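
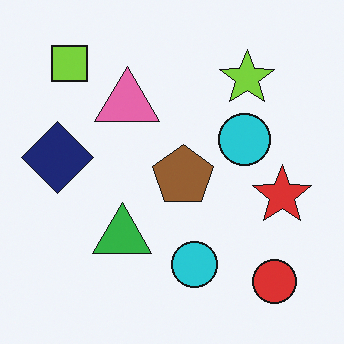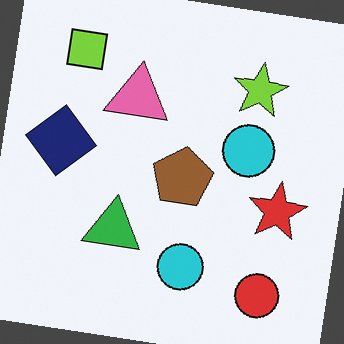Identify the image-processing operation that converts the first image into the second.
The image was rotated clockwise by a slight angle.

Every shape is tilted by the same angle and the image corners show triangular fill wedges — a whole-image rotation by a non-right angle.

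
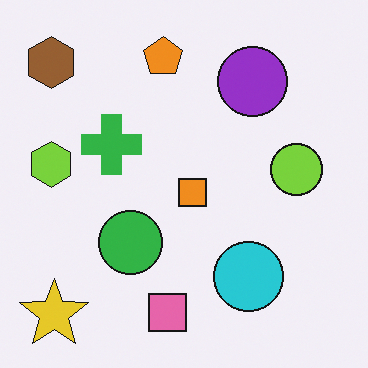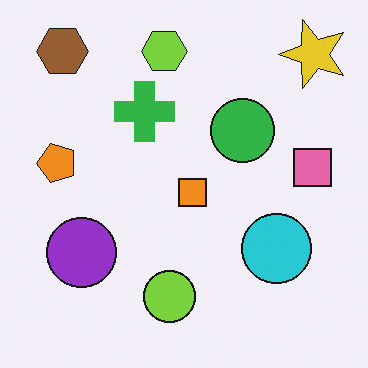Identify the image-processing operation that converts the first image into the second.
The transformation is: transposed (reflected across the top-left ↔ bottom-right diagonal).

Shapes have swapped their row and column positions — what was in the top-right is now in the bottom-left — a diagonal reflection.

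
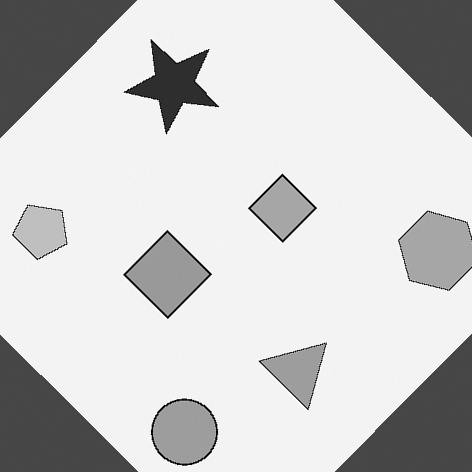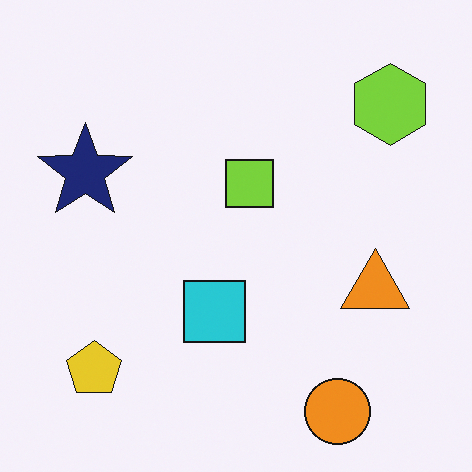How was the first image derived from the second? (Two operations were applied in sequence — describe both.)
The first image is the second converted to grayscale, then rotated clockwise by a large amount — several tens of degrees.

All color is removed — every shape is now a shade of grey. Every shape is tilted by the same angle and the image corners show triangular fill wedges — a whole-image rotation by a non-right angle.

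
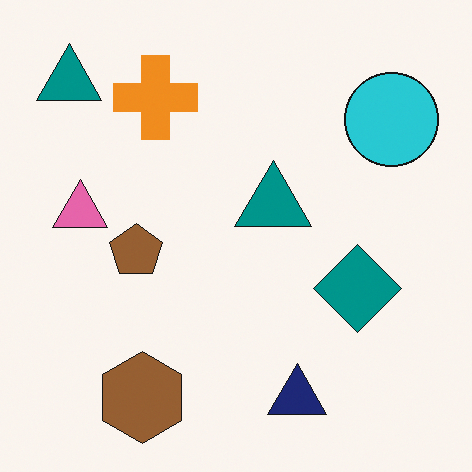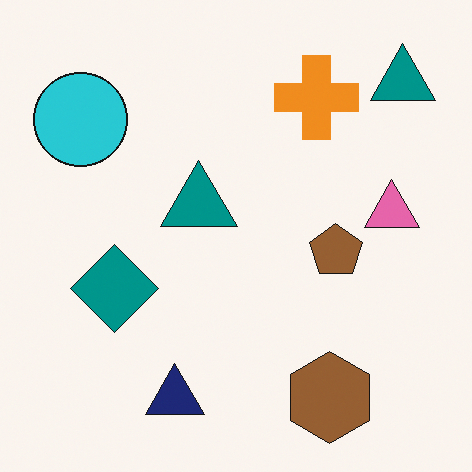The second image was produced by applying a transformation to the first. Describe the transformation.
The second image is the first flipped horizontally (left ↔ right).

The pink triangle is in the left of the first image and the right of the second — shapes on opposite sides of the vertical midline have swapped in a mirror flip.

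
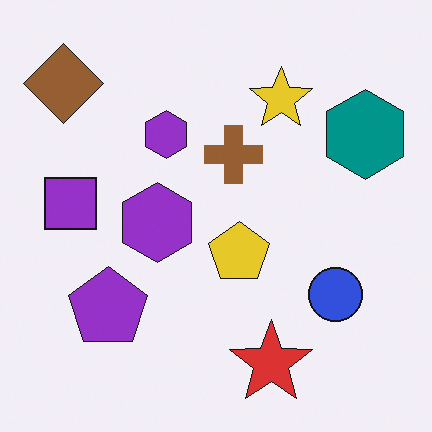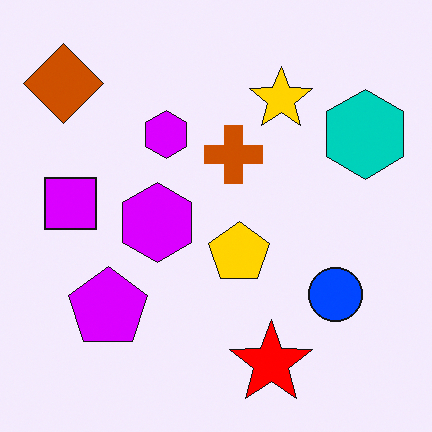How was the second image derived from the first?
The second image is the first made much more vivid (saturation change).

All colors are more vivid — a global saturation change.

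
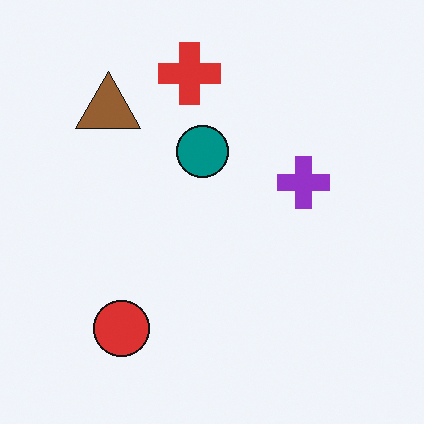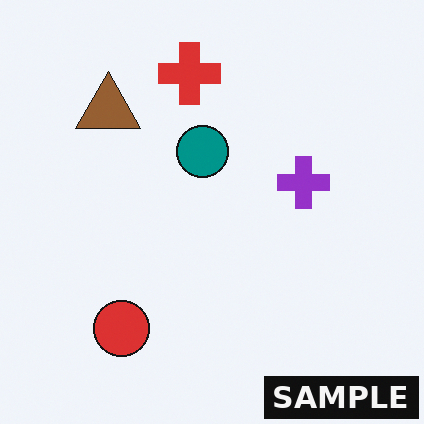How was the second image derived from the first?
It was watermarked with the text "SAMPLE" in the lower-right corner.

A dark label reading "SAMPLE" appears in the lower-right corner.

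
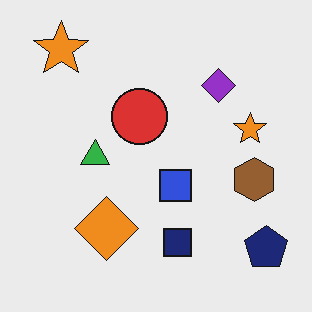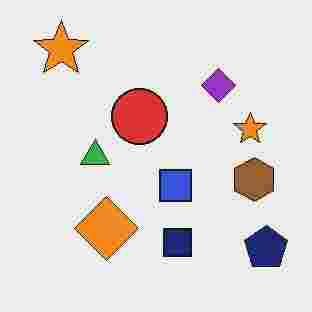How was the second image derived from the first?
The image was degraded with heavy JPEG compression.

Blocky 8×8 compression artifacts appear around shape edges and the flat background shows ringing — characteristic JPEG degradation.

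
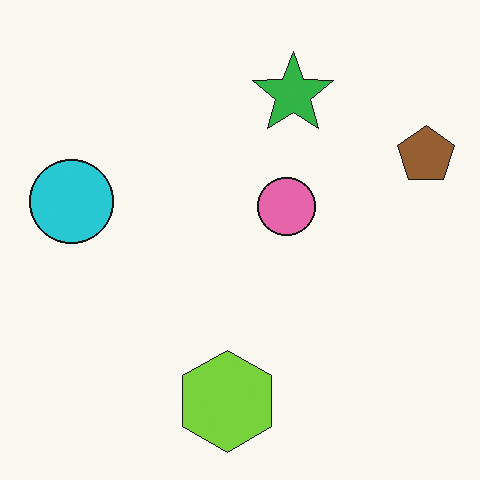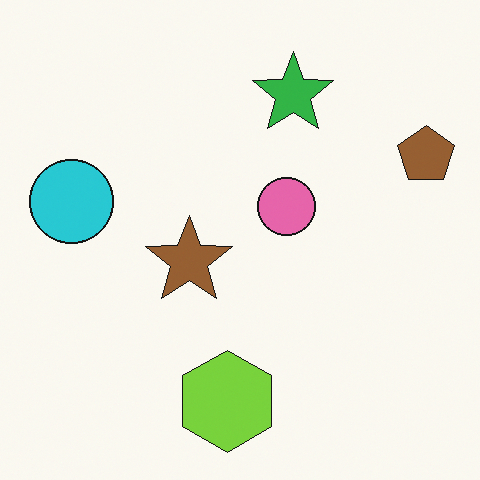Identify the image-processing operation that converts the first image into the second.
Overlaid with an additional brown star.

A brown star appears in the second image that is absent from the first.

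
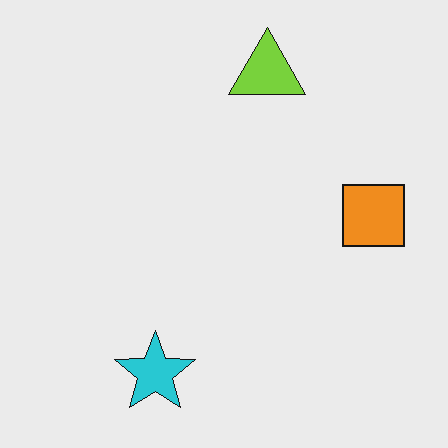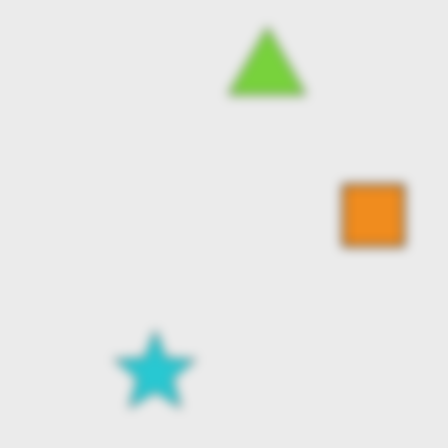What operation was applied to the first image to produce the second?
The second image is the first heavily blurred.

Shape edges and outlines are uniformly softened across the whole image.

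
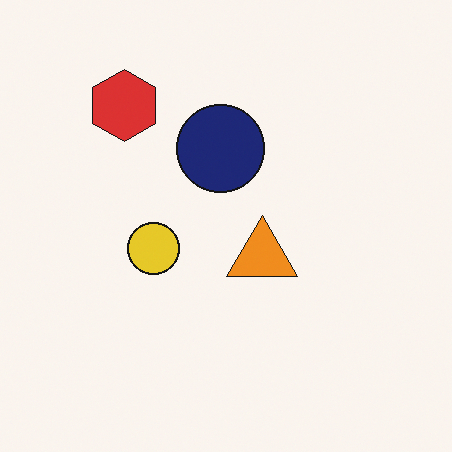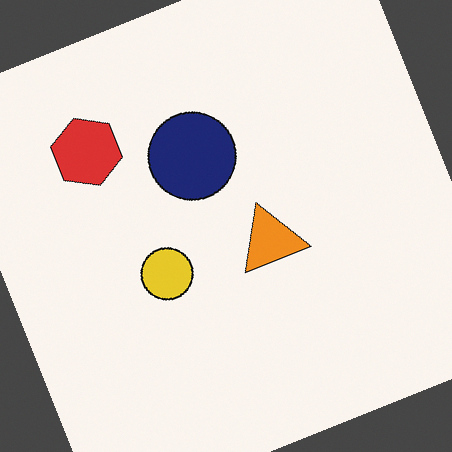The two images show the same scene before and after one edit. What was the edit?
This is the original image rotated counter-clockwise by a clearly visible amount.

Every shape is tilted by the same angle and the image corners show triangular fill wedges — a whole-image rotation by a non-right angle.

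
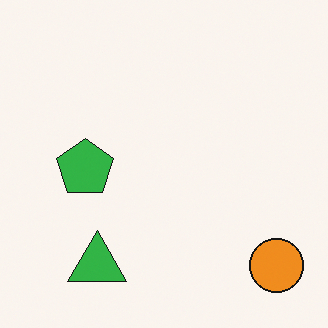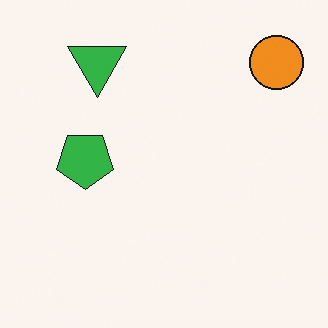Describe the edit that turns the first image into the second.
It was flipped vertically (top ↔ bottom).

The orange circle is in the bottom-right of the first image and the top-right of the second — shapes on opposite sides of the horizontal midline have swapped in a mirror flip.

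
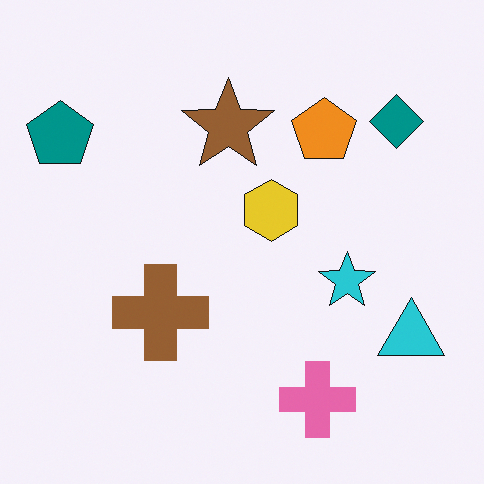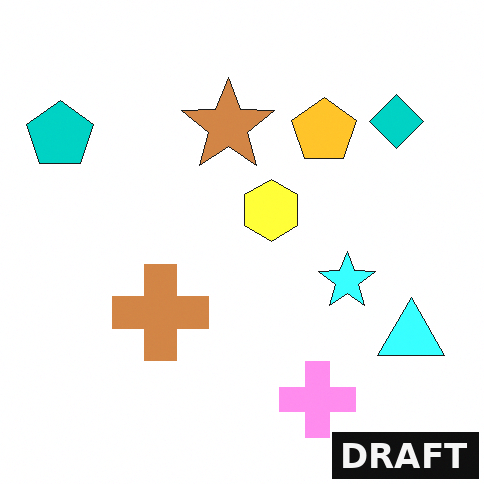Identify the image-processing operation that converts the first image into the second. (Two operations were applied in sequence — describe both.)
The second image is the first substantially brightened, then watermarked with the text "DRAFT" in the lower-right corner.

Every pixel — background and shapes alike — is uniformly brightened. A dark label reading "DRAFT" appears in the lower-right corner.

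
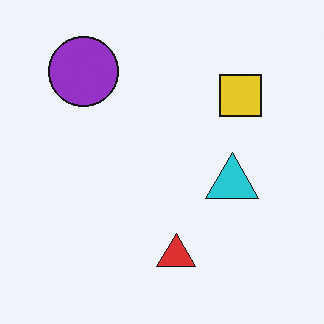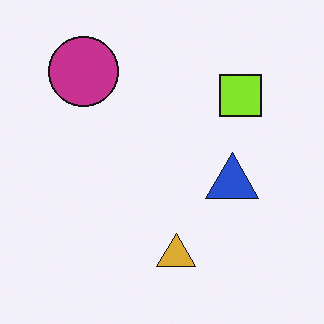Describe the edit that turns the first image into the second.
It was hue-shifted slightly.

Every shape's color has rotated by the same amount around the hue wheel — a uniform hue shift.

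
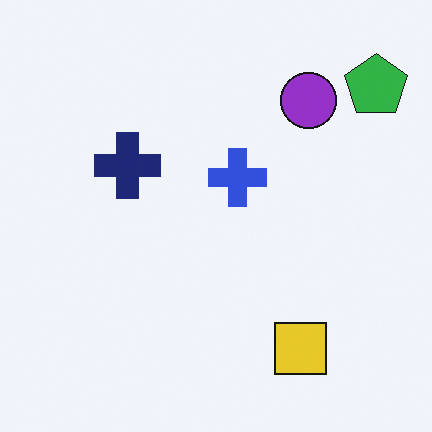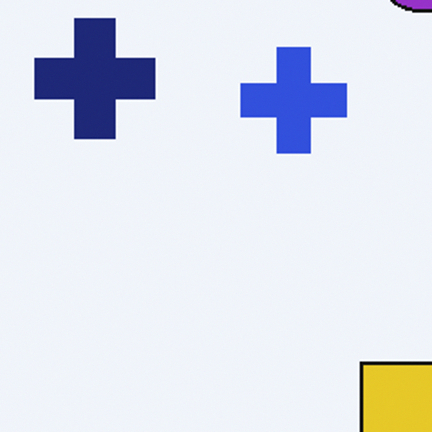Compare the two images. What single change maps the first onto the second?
The image was cropped tightly and scaled back up.

The visible shapes are larger and the field of view is narrower; shapes near the original edges may be partly or wholly outside the frame — a crop-and-rescale.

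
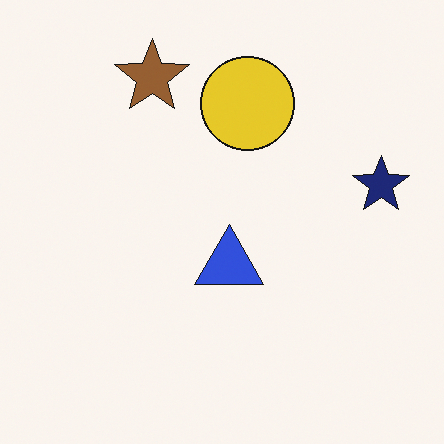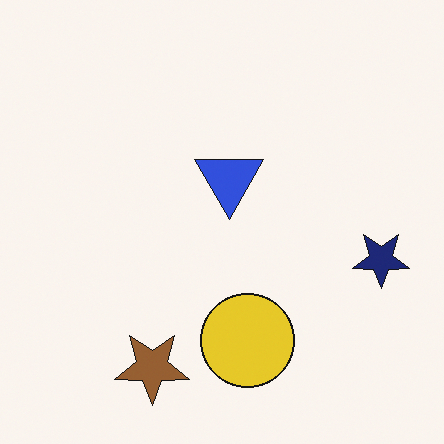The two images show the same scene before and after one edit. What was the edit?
This is the original image flipped vertically (top ↔ bottom).

The brown star is in the top of the first image and the bottom of the second — shapes on opposite sides of the horizontal midline have swapped in a mirror flip.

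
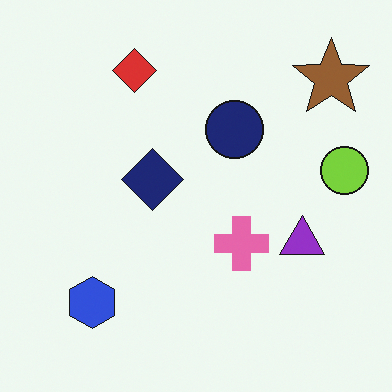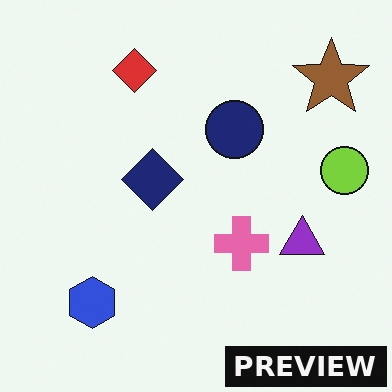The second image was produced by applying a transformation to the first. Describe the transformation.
The second image is the first watermarked with the text "PREVIEW" in the lower-right corner.

A dark label reading "PREVIEW" appears in the lower-right corner.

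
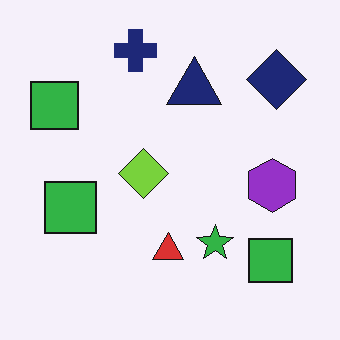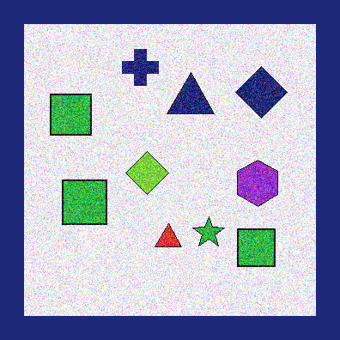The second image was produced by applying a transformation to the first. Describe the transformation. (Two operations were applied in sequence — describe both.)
The transformation is: degraded with a thick layer of grain, then framed with a navy border.

Random speckle covers the whole image, including the flat background. A solid navy frame runs around the edge of the second image, with the content slightly shrunk inside it.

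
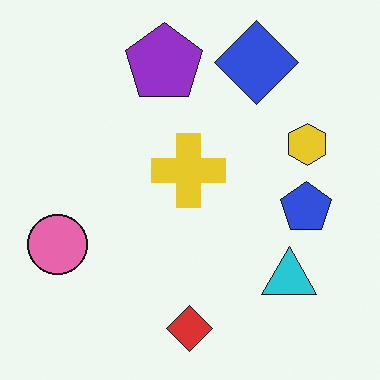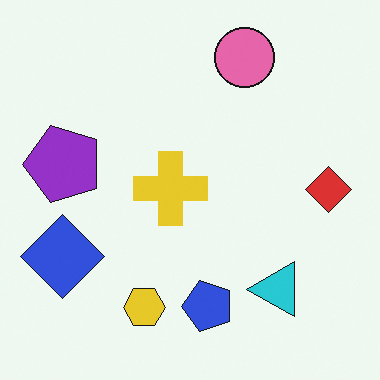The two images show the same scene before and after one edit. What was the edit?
Transposed (reflected across the top-left ↔ bottom-right diagonal).

Shapes have swapped their row and column positions — what was in the top-right is now in the bottom-left — a diagonal reflection.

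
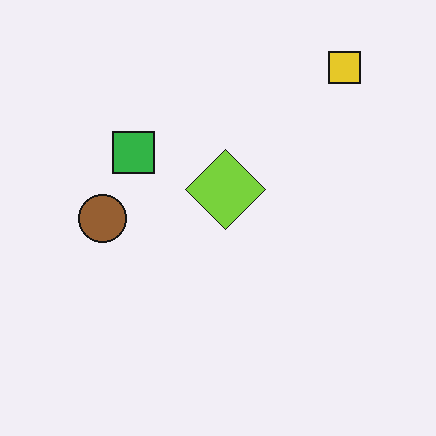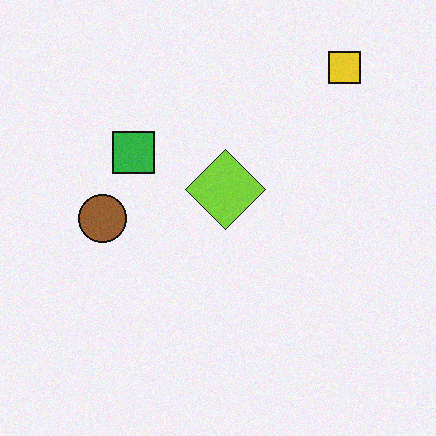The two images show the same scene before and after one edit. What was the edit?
Degraded with a light layer of grain.

Random speckle covers the whole image, including the flat background.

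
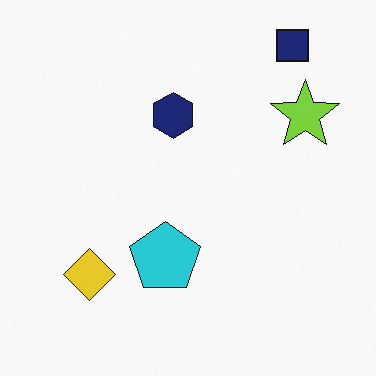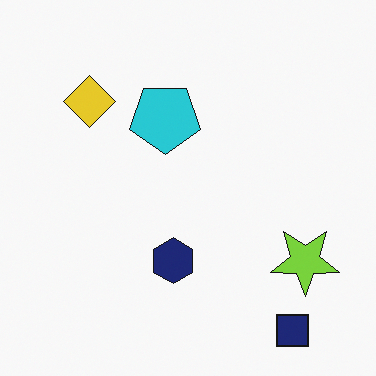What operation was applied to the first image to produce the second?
The second image is the first flipped vertically (top ↔ bottom).

The navy square is in the top-right of the first image and the bottom-right of the second — shapes on opposite sides of the horizontal midline have swapped in a mirror flip.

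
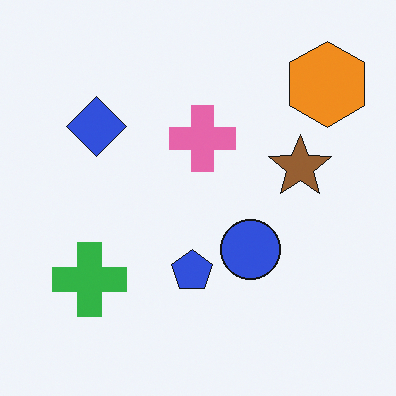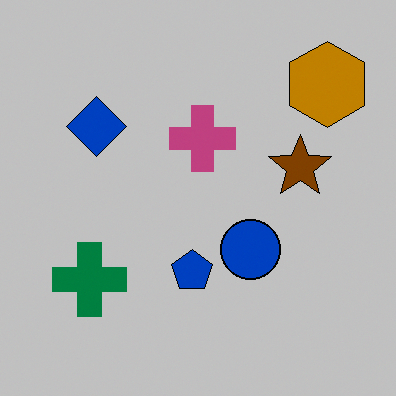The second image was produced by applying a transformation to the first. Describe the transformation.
Heavily posterized to just a handful of flat colors.

Each flat color has snapped to a coarser quantized level — most visibly, the near-white background has dropped to a flat grey.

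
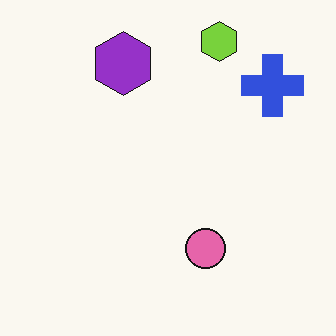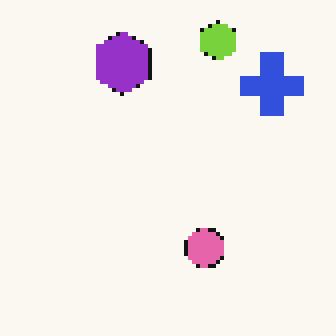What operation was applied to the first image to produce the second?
The second image is the first lightly pixelated (a mild mosaic effect).

Shapes are reduced to large square blocks; fine edges and outlines are lost — a downscale-then-upscale (mosaic) effect.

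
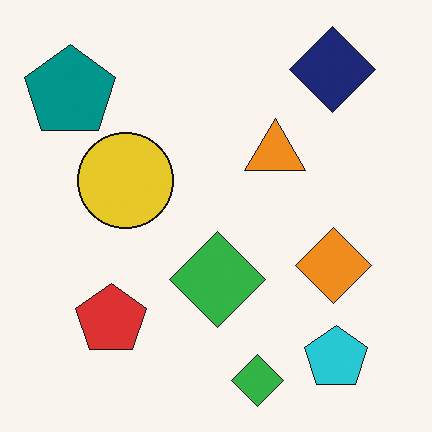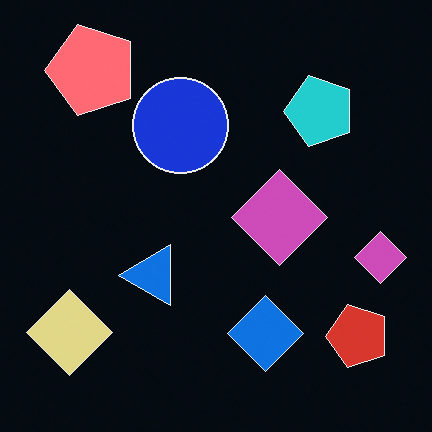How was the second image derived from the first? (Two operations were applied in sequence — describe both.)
This is the original image transposed (reflected across the top-left ↔ bottom-right diagonal), then color-inverted (negative).

Shapes have swapped their row and column positions — what was in the top-right is now in the bottom-left — a diagonal reflection. The light background has become dark and every shape's color is its complement — a photographic negative.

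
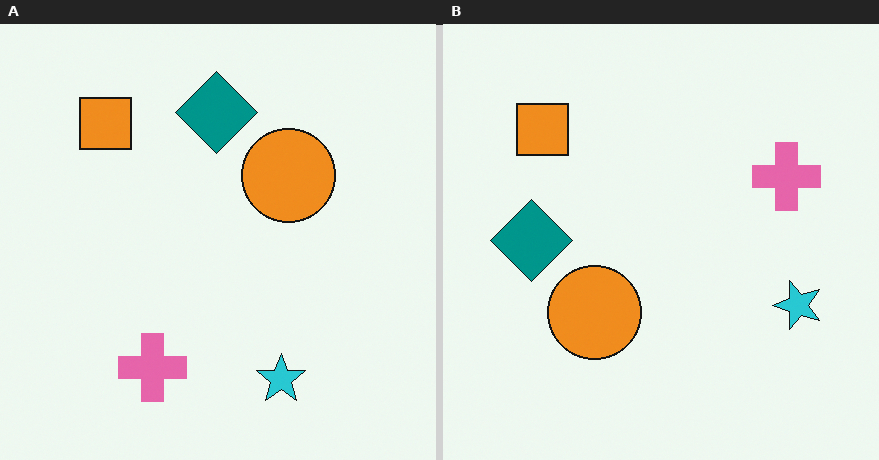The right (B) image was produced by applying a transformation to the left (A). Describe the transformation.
This is the original image transposed (reflected across the top-left ↔ bottom-right diagonal).

Shapes have swapped their row and column positions — what was in the top-right is now in the bottom-left — a diagonal reflection.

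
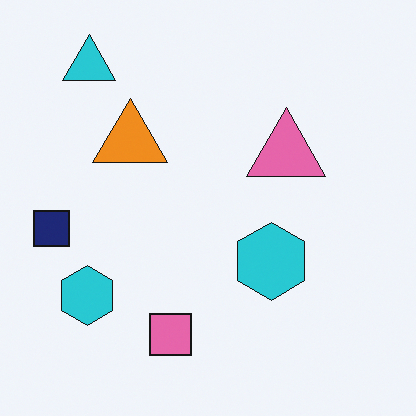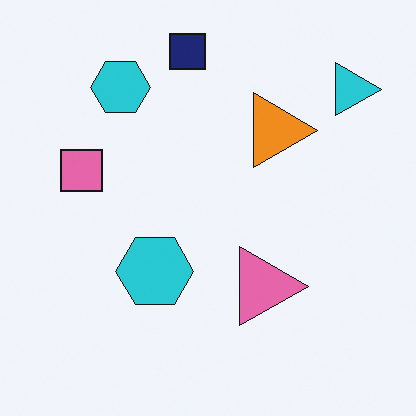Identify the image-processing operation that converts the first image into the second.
The image was rotated 90° clockwise.

The cyan triangle sits in the top-left of the first image and the top-right of the second — consistent with a whole-image 90° clockwise rotation.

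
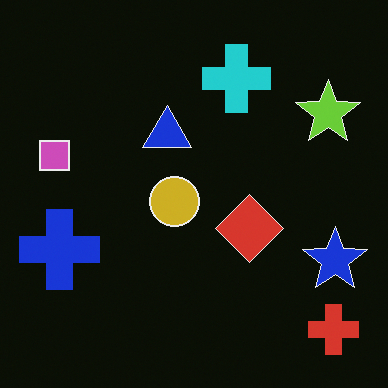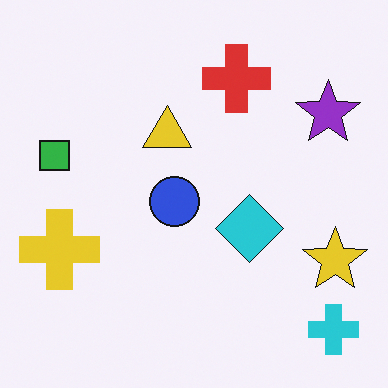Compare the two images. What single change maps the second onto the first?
It was color-inverted (negative).

The light background has become dark and every shape's color is its complement — a photographic negative.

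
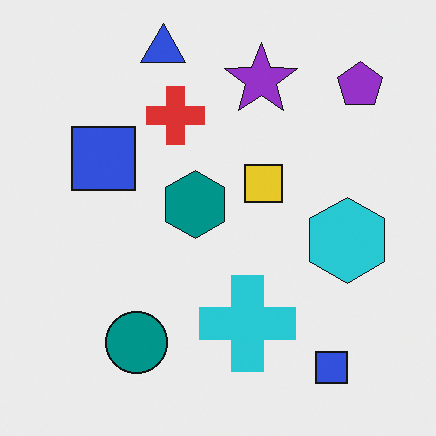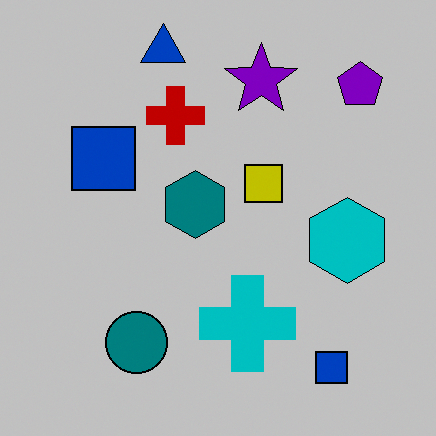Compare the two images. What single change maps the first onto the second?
The transformation is: heavily posterized to just a handful of flat colors.

Each flat color has snapped to a coarser quantized level — most visibly, the near-white background has dropped to a flat grey.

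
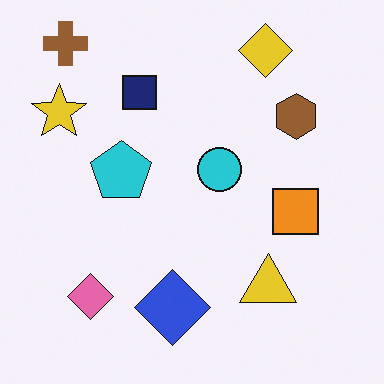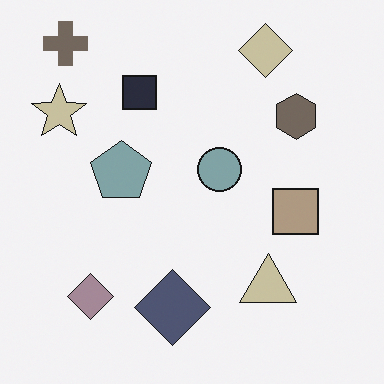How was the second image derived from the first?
It was heavily desaturated.

All colors are more muted and greyish — a global saturation change.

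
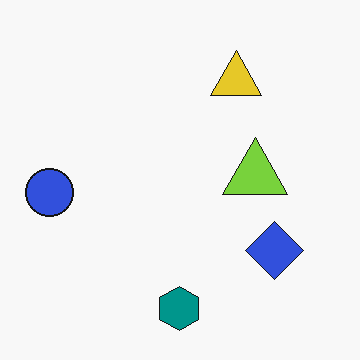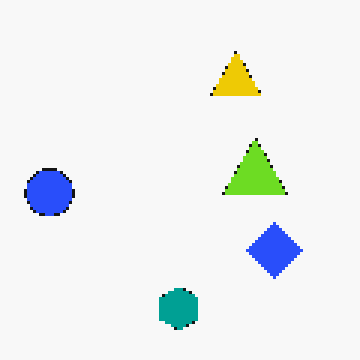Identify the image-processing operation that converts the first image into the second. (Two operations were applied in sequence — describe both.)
The image was slightly oversaturated, then mildly pixelated.

All colors are more vivid — a global saturation change. Shapes are reduced to large square blocks; fine edges and outlines are lost — a downscale-then-upscale (mosaic) effect.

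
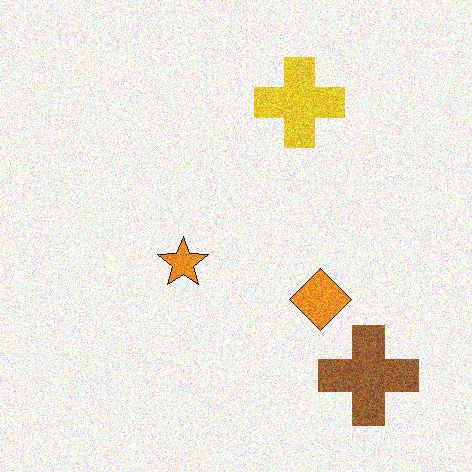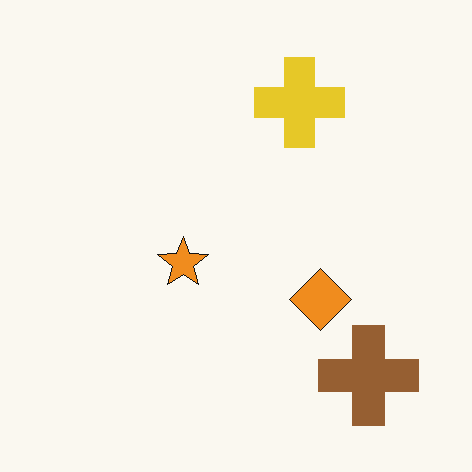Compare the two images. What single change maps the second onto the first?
The first image is the second degraded with strong gaussian noise.

Random speckle covers the whole image, including the flat background.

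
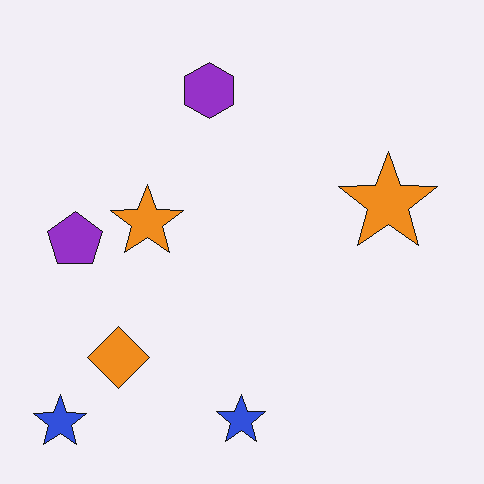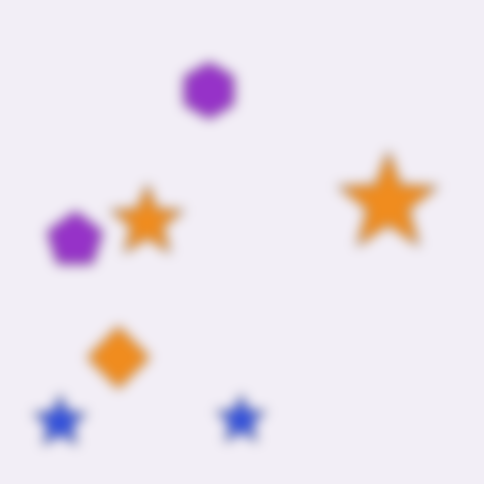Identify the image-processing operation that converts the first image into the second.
Heavily blurred.

Shape edges and outlines are uniformly softened across the whole image.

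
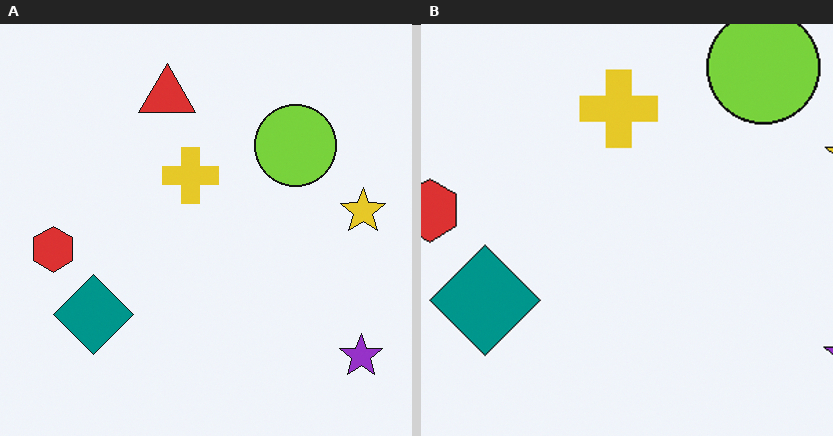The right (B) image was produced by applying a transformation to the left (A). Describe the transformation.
Cropped to a modestly smaller region and rescaled.

The visible shapes are larger and the field of view is narrower; shapes near the original edges may be partly or wholly outside the frame — a crop-and-rescale.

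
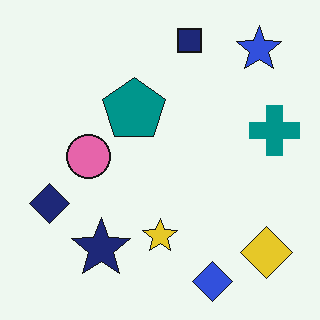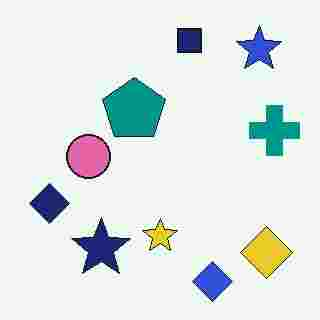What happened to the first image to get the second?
This is the original image heavily JPEG-compressed with obvious blocking artifacts.

Blocky 8×8 compression artifacts appear around shape edges and the flat background shows ringing — characteristic JPEG degradation.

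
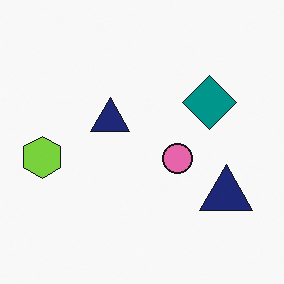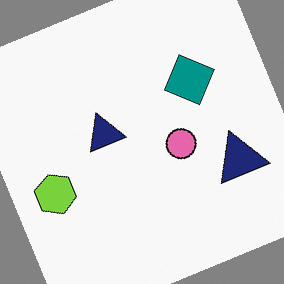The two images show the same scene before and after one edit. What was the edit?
The transformation is: rotated counter-clockwise by a moderate amount.

Every shape is tilted by the same angle and the image corners show triangular fill wedges — a whole-image rotation by a non-right angle.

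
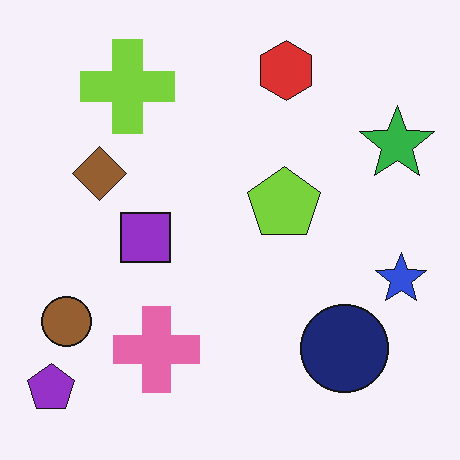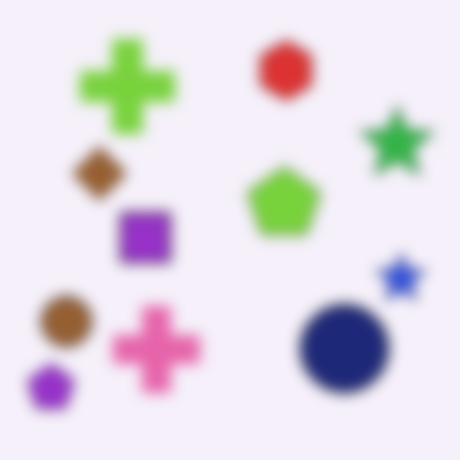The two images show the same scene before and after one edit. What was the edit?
It was strongly gaussian-blurred.

Shape edges and outlines are uniformly softened across the whole image.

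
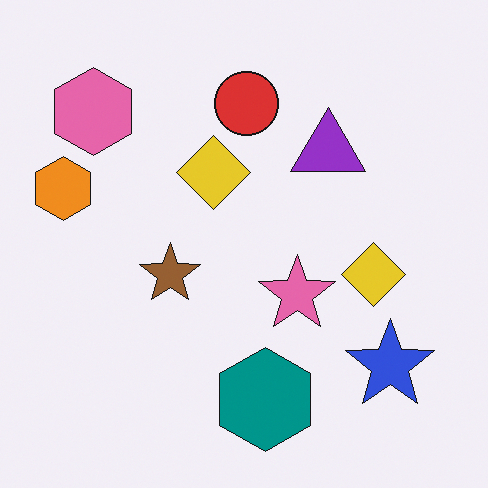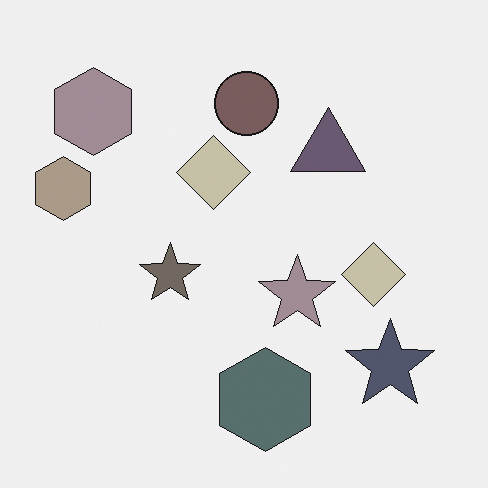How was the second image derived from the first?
The image was made much more muted (saturation change).

All colors are more muted and greyish — a global saturation change.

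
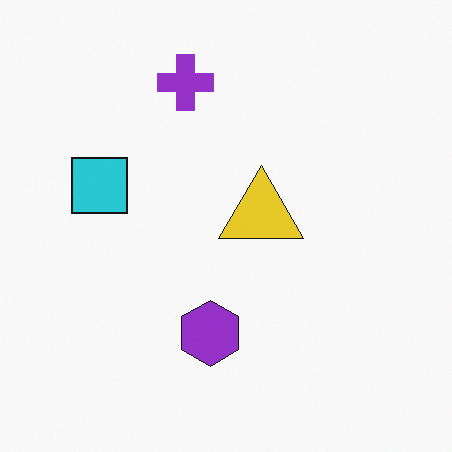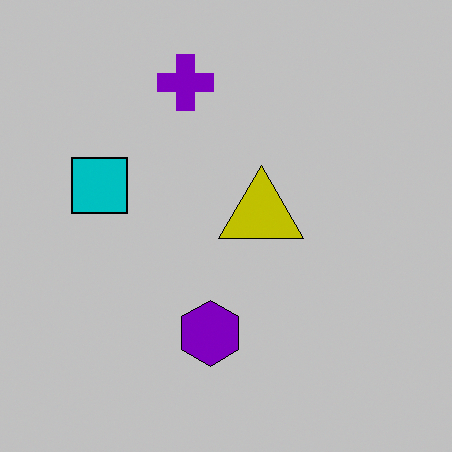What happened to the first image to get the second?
The image was heavily posterized to just a handful of flat colors.

Each flat color has snapped to a coarser quantized level — most visibly, the near-white background has dropped to a flat grey.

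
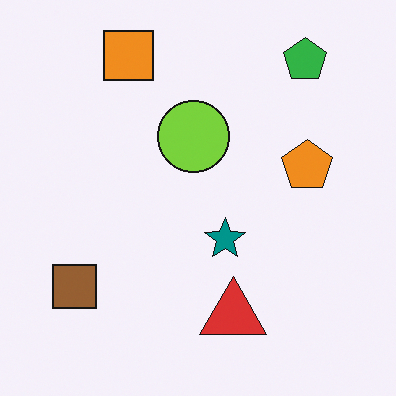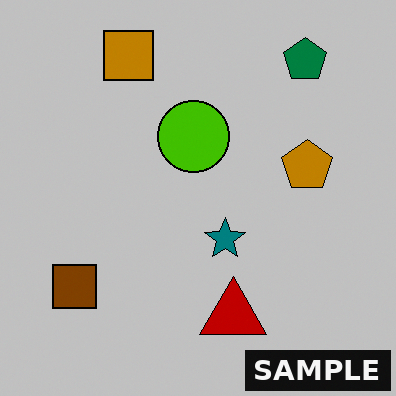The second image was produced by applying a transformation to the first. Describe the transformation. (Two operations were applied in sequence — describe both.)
The image was aggressively posterized, then watermarked with the text "SAMPLE" in the lower-right corner.

Each flat color has snapped to a coarser quantized level — most visibly, the near-white background has dropped to a flat grey. A dark label reading "SAMPLE" appears in the lower-right corner.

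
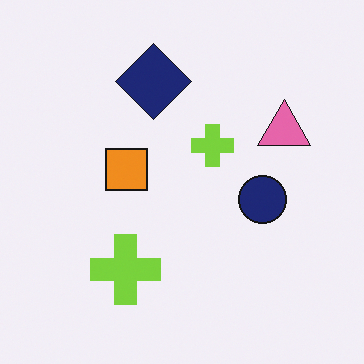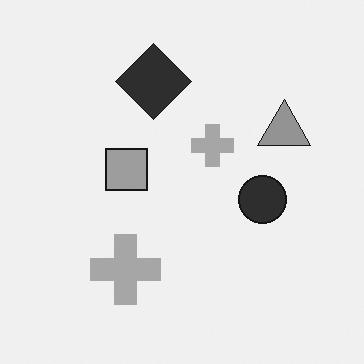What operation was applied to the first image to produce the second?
Converted to grayscale.

All color is removed — every shape is now a shade of grey.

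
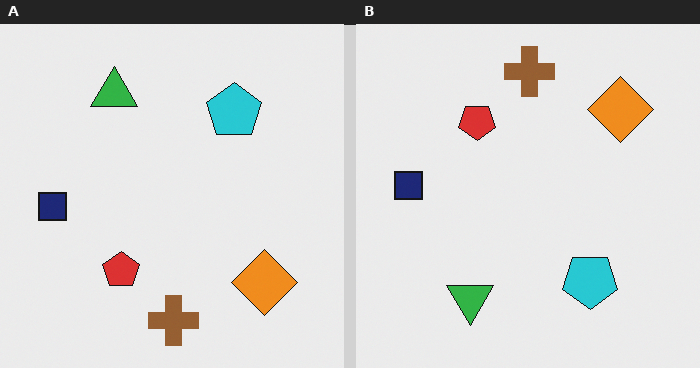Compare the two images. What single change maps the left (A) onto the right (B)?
Flipped vertically (top ↔ bottom).

The brown cross is in the bottom of the left (A) image and the top of the right (B) — shapes on opposite sides of the horizontal midline have swapped in a mirror flip.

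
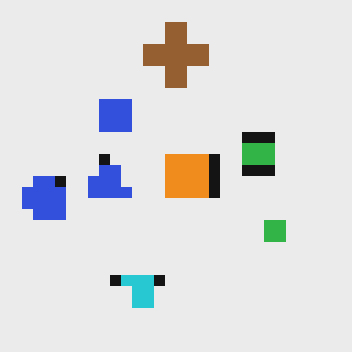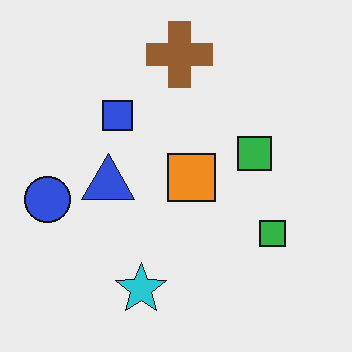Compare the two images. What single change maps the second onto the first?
This is the original image coarsely pixelated.

Shapes are reduced to large square blocks; fine edges and outlines are lost — a downscale-then-upscale (mosaic) effect.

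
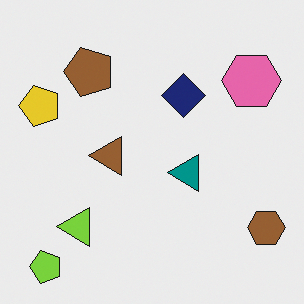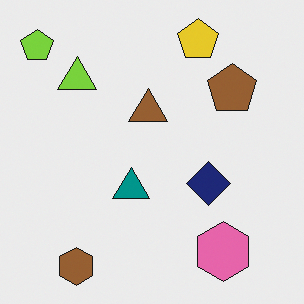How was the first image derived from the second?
The first image is the second rotated 90° counter-clockwise.

The lime pentagon sits in the top-left of the second image and the bottom-left of the first — consistent with a whole-image 90° counter-clockwise rotation.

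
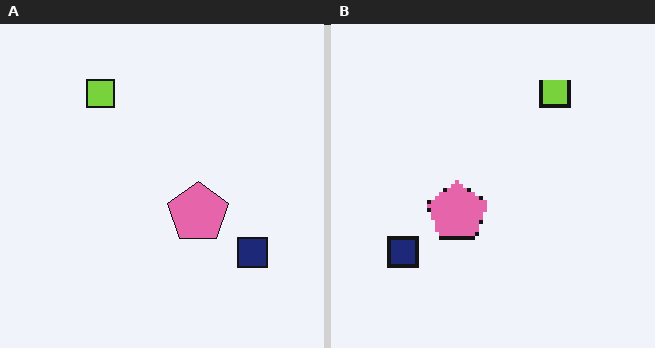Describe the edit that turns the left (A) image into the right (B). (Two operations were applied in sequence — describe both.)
The transformation is: mildly pixelated, then flipped horizontally (left ↔ right).

Shapes are reduced to large square blocks; fine edges and outlines are lost — a downscale-then-upscale (mosaic) effect. The navy square is in the bottom-right of the left (A) image and the bottom-left of the right (B) — shapes on opposite sides of the vertical midline have swapped in a mirror flip.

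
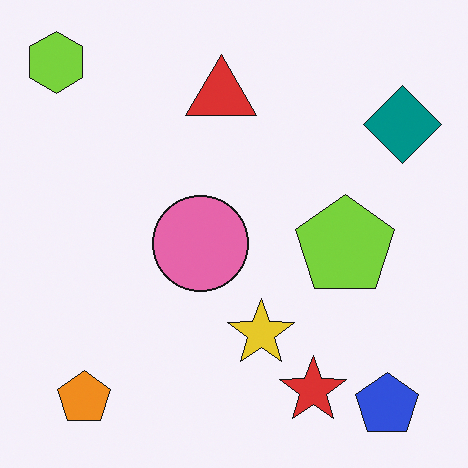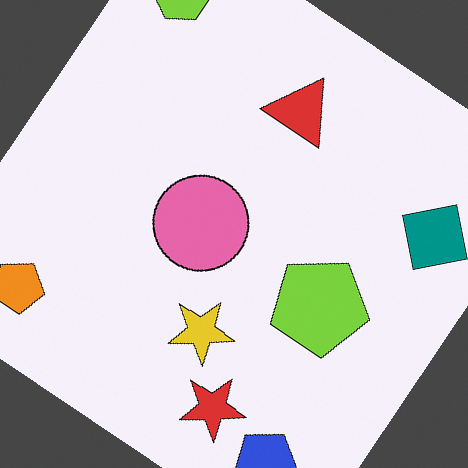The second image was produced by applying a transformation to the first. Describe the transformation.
Rotated clockwise by a large amount — several tens of degrees.

Every shape is tilted by the same angle and the image corners show triangular fill wedges — a whole-image rotation by a non-right angle.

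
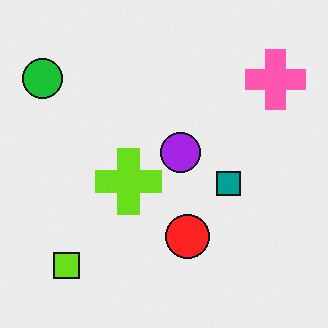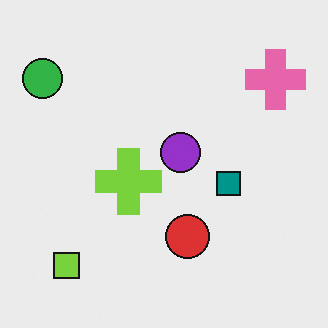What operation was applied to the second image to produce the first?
Slightly oversaturated.

All colors are more vivid — a global saturation change.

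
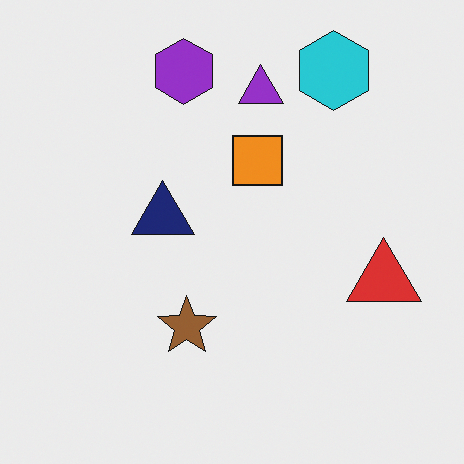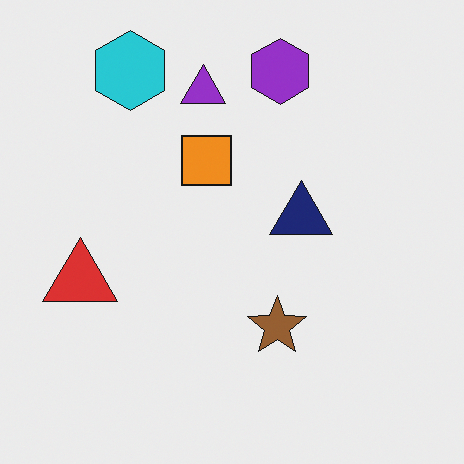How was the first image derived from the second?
It was flipped horizontally (left ↔ right).

The red triangle is in the left of the second image and the right of the first — shapes on opposite sides of the vertical midline have swapped in a mirror flip.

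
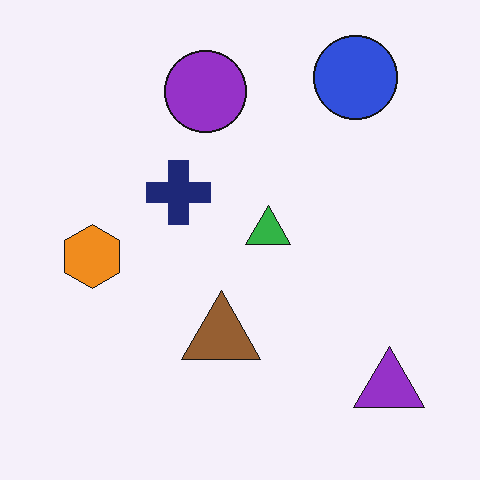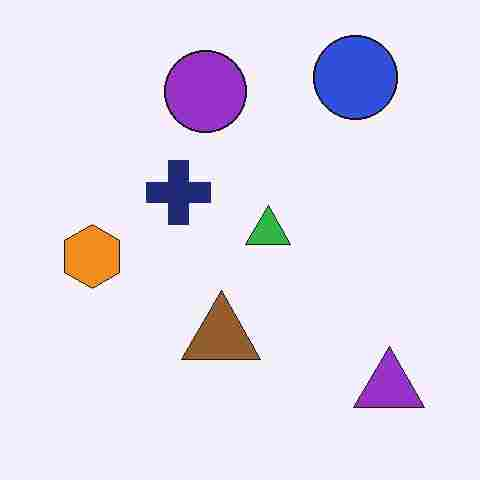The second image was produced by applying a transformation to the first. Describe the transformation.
Heavily JPEG-compressed with obvious blocking artifacts.

Blocky 8×8 compression artifacts appear around shape edges and the flat background shows ringing — characteristic JPEG degradation.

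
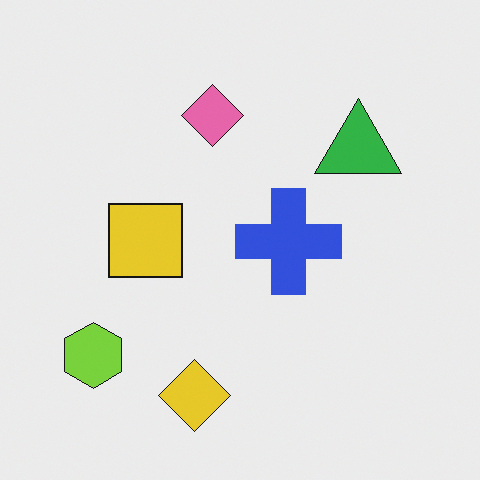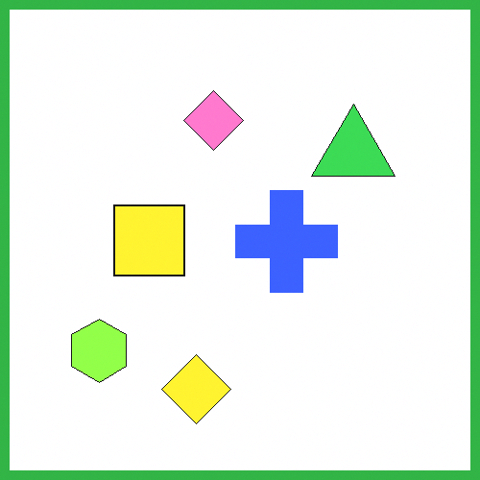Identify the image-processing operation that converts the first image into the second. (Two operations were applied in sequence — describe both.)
It was brightened a little, then framed with a green border.

Every pixel — background and shapes alike — is uniformly brightened. A solid green frame runs around the edge of the second image, with the content slightly shrunk inside it.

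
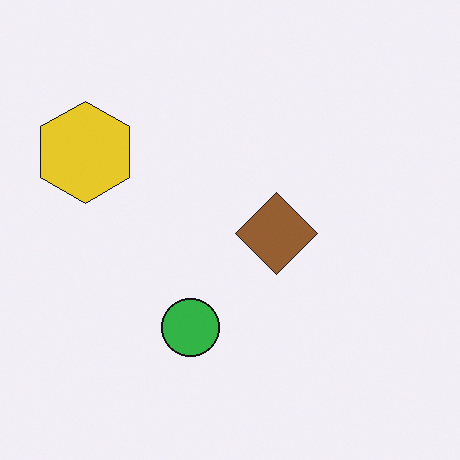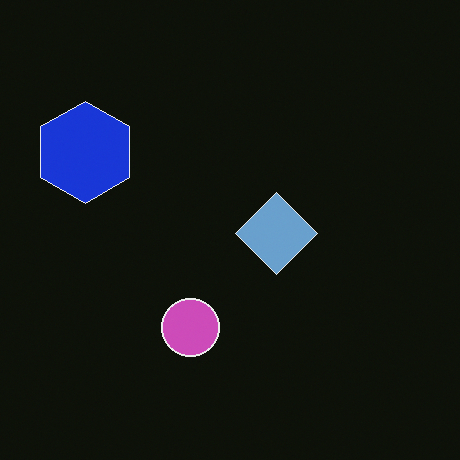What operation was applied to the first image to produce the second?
The image was color-inverted (negative).

The light background has become dark and every shape's color is its complement — a photographic negative.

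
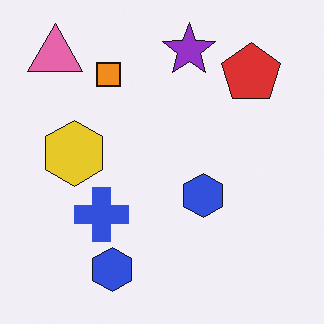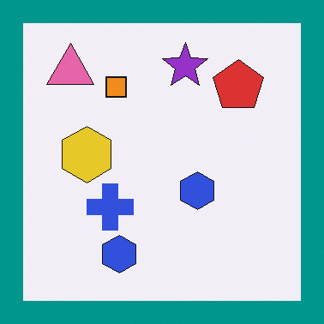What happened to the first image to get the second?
The second image is the first framed with a teal border.

A solid teal frame runs around the edge of the second image, with the content slightly shrunk inside it.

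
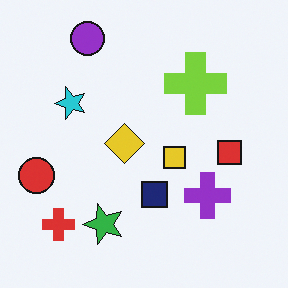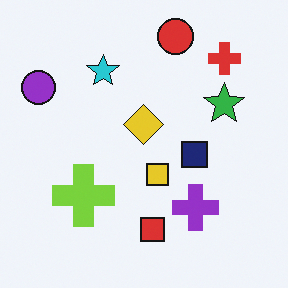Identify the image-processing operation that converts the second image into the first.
This is the original image transposed (reflected across the top-left ↔ bottom-right diagonal).

Shapes have swapped their row and column positions — what was in the top-right is now in the bottom-left — a diagonal reflection.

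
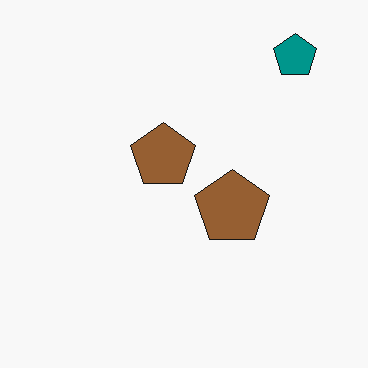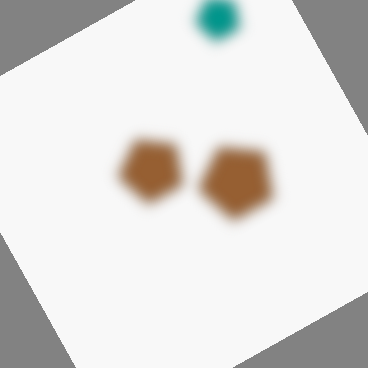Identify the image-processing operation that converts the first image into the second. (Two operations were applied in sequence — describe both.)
It was heavily blurred, then rotated counter-clockwise by a clearly visible amount.

Shape edges and outlines are uniformly softened across the whole image. Every shape is tilted by the same angle and the image corners show triangular fill wedges — a whole-image rotation by a non-right angle.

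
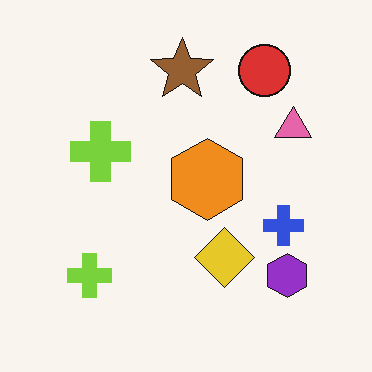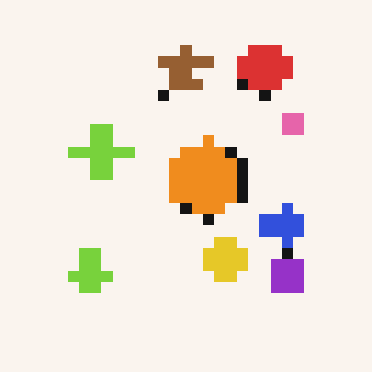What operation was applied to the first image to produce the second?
This is the original image heavily pixelated into large blocks.

Shapes are reduced to large square blocks; fine edges and outlines are lost — a downscale-then-upscale (mosaic) effect.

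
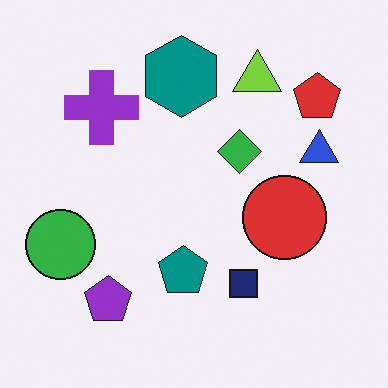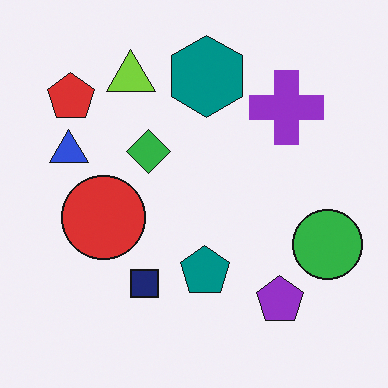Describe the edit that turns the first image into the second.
The image was flipped horizontally (left ↔ right).

The green circle is in the left of the first image and the right of the second — shapes on opposite sides of the vertical midline have swapped in a mirror flip.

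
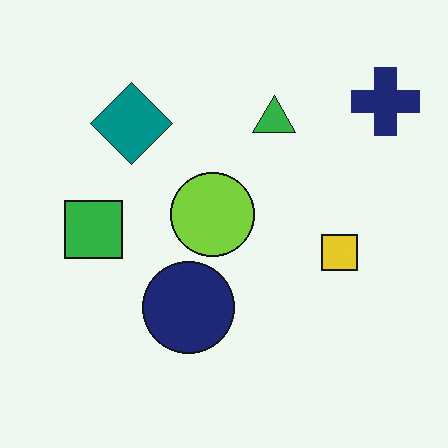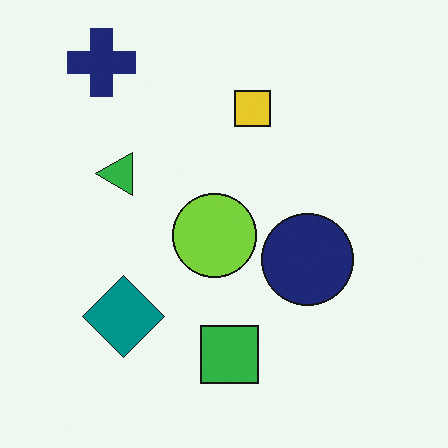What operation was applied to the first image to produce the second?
This is the original image rotated 90° counter-clockwise.

The navy cross sits in the top-right of the first image and the top-left of the second — consistent with a whole-image 90° counter-clockwise rotation.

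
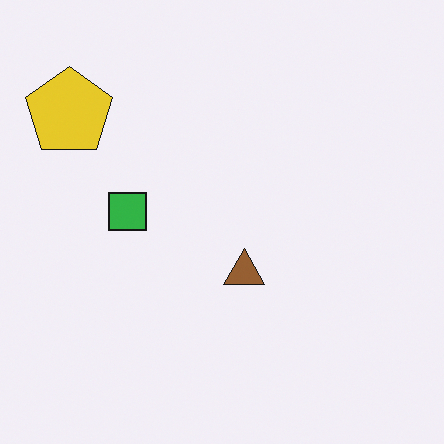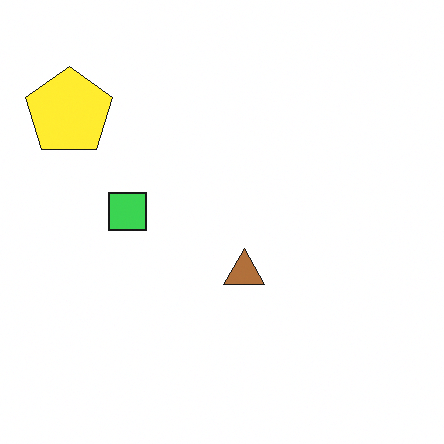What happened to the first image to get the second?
The transformation is: slightly brightened.

Every pixel — background and shapes alike — is uniformly brightened.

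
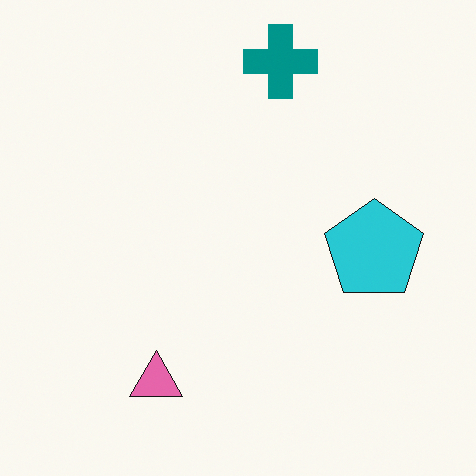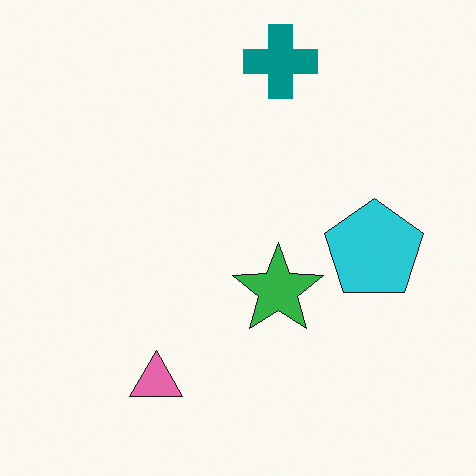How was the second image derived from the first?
This is the original image overlaid with an additional green star.

A green star appears in the second image that is absent from the first.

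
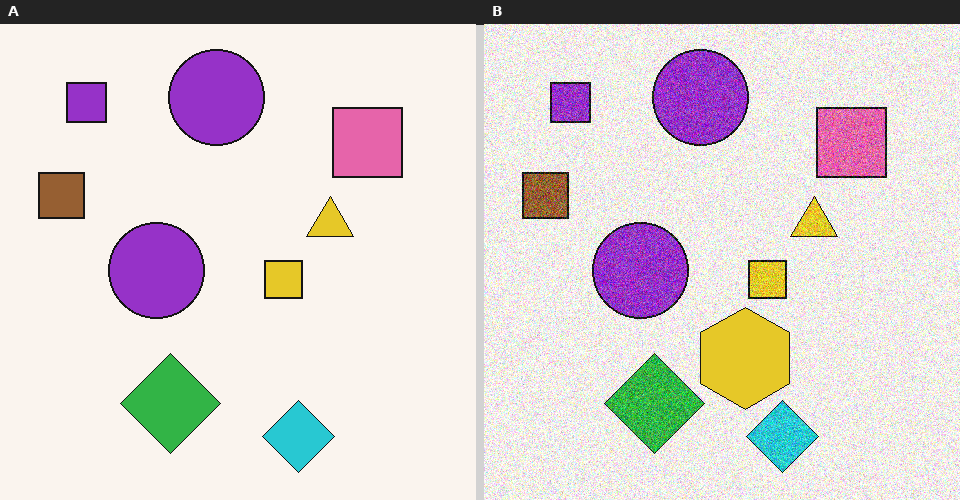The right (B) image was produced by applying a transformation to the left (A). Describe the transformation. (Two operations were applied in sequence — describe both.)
It was degraded with heavy additive noise, then overlaid with an additional yellow hexagon.

Random speckle covers the whole image, including the flat background. A yellow hexagon appears in the right (B) image that is absent from the left (A).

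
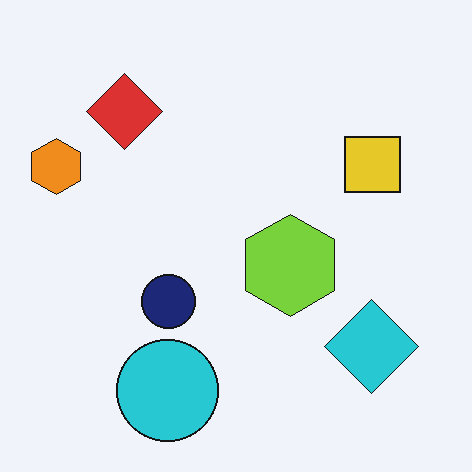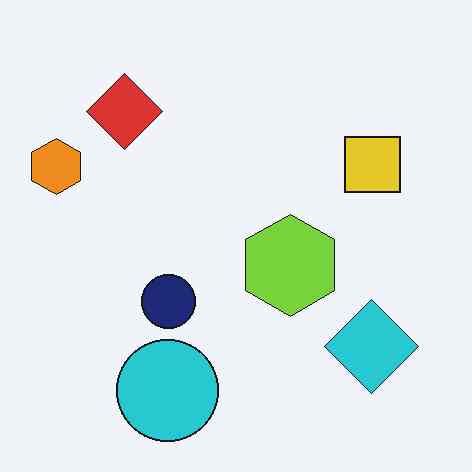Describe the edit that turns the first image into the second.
The transformation is: given moderate JPEG compression.

Blocky 8×8 compression artifacts appear around shape edges and the flat background shows ringing — characteristic JPEG degradation.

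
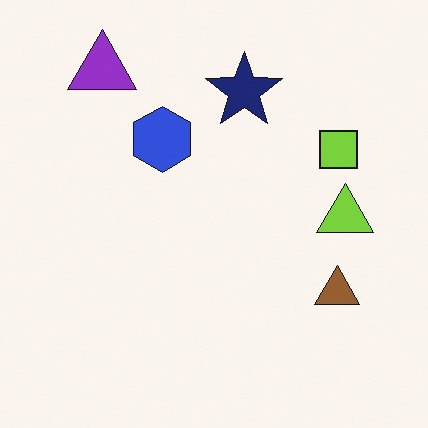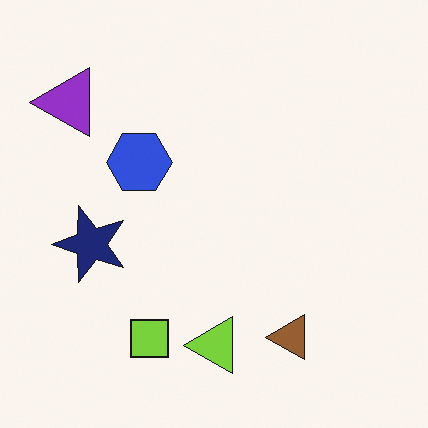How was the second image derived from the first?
The image was transposed (reflected across the top-left ↔ bottom-right diagonal).

Shapes have swapped their row and column positions — what was in the top-right is now in the bottom-left — a diagonal reflection.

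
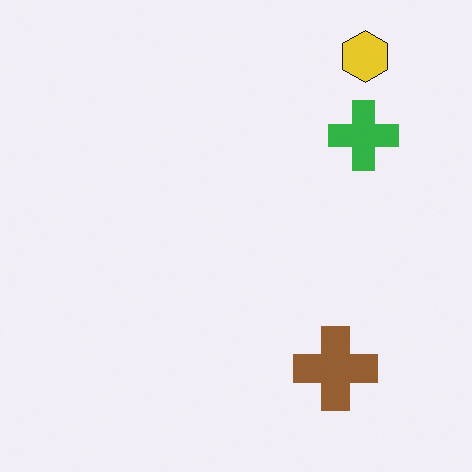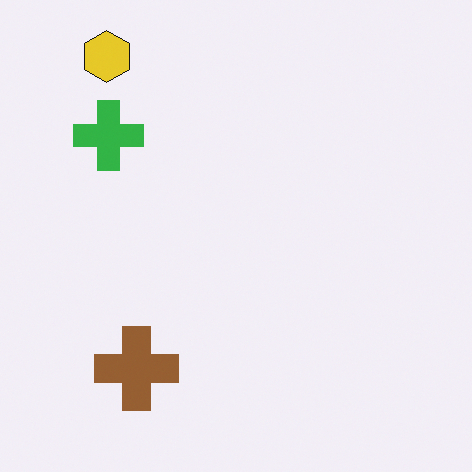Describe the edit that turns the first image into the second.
Flipped horizontally (left ↔ right).

The yellow hexagon is in the top-right of the first image and the top-left of the second — shapes on opposite sides of the vertical midline have swapped in a mirror flip.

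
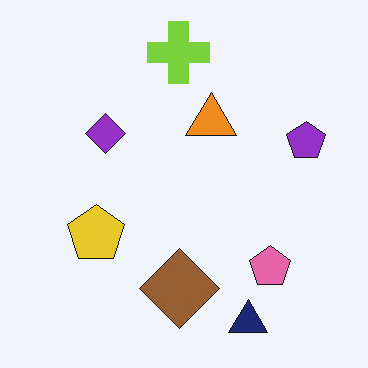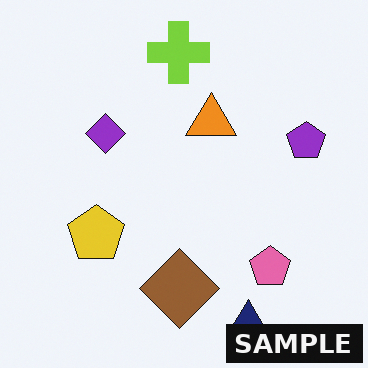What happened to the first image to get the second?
It was watermarked with the text "SAMPLE" in the lower-right corner.

A dark label reading "SAMPLE" appears in the lower-right corner.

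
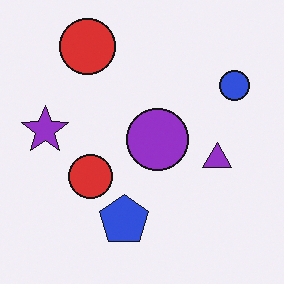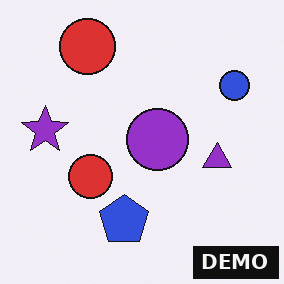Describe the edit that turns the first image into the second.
The second image is the first watermarked with the text "DEMO" in the lower-right corner.

A dark label reading "DEMO" appears in the lower-right corner.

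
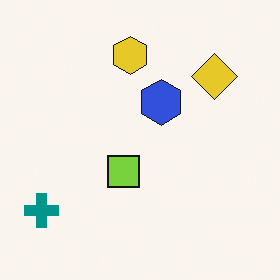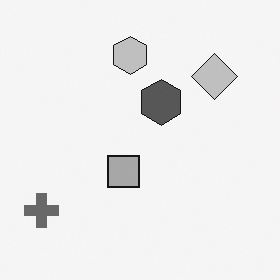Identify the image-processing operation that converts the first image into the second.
The image was converted to grayscale.

All color is removed — every shape is now a shade of grey.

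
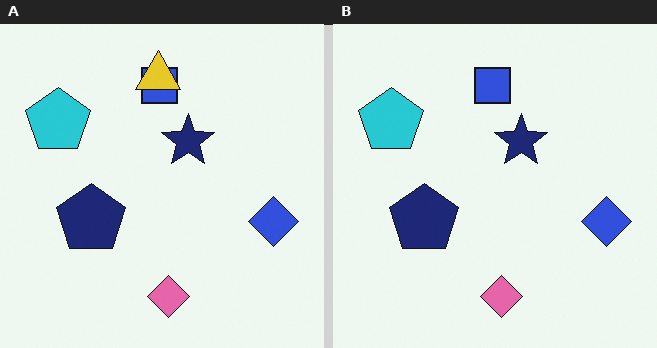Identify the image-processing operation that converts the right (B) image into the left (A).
The transformation is: overlaid with an additional yellow triangle.

A yellow triangle appears in the left (A) image that is absent from the right (B).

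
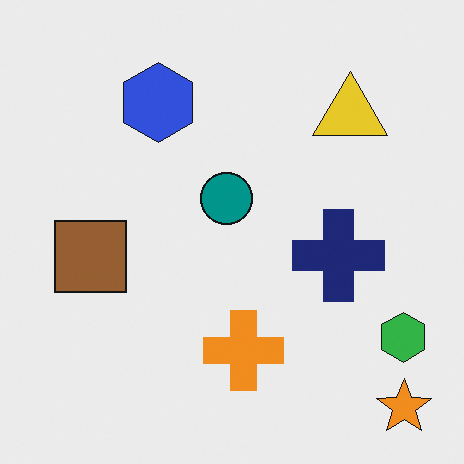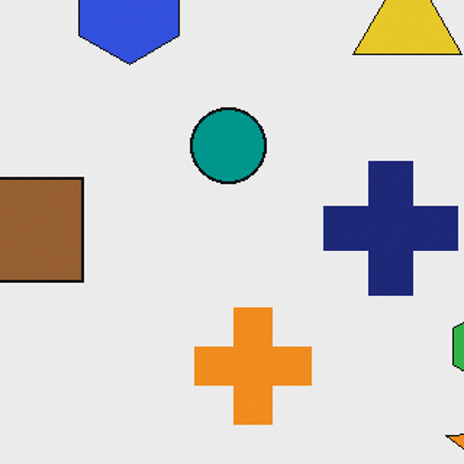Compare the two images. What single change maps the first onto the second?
The transformation is: cropped slightly and scaled back up.

The visible shapes are larger and the field of view is narrower; shapes near the original edges may be partly or wholly outside the frame — a crop-and-rescale.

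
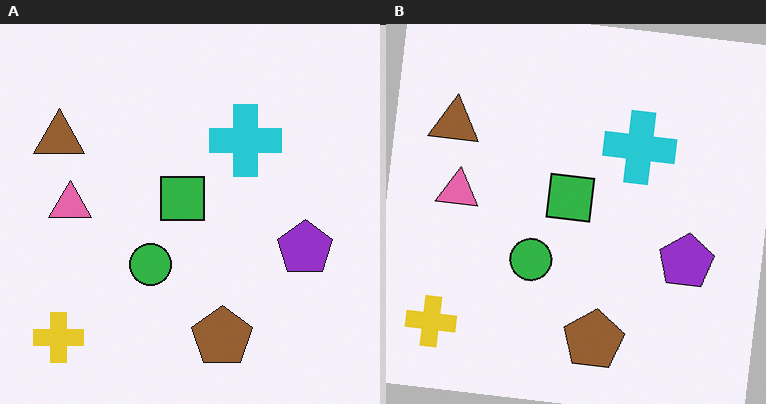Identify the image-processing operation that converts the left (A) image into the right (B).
Rotated clockwise by a small amount.

Every shape is tilted by the same angle and the image corners show triangular fill wedges — a whole-image rotation by a non-right angle.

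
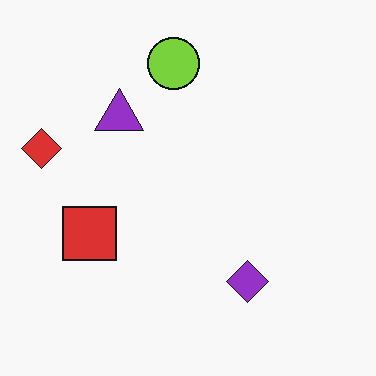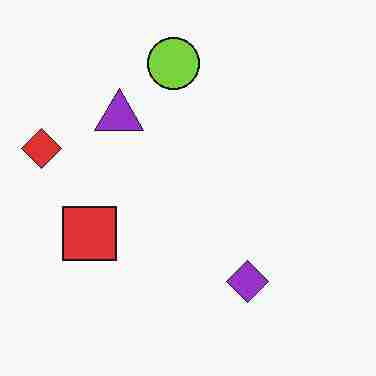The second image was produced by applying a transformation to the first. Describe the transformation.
It was heavily JPEG-compressed with obvious blocking artifacts.

Blocky 8×8 compression artifacts appear around shape edges and the flat background shows ringing — characteristic JPEG degradation.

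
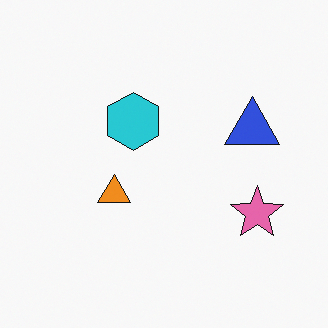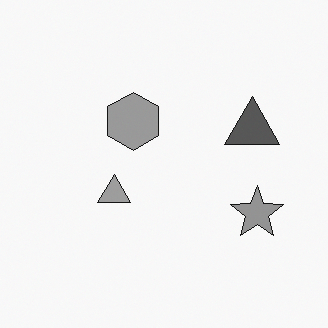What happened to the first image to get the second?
The transformation is: converted to grayscale.

All color is removed — every shape is now a shade of grey.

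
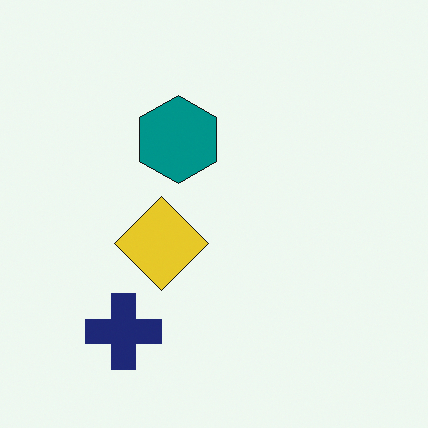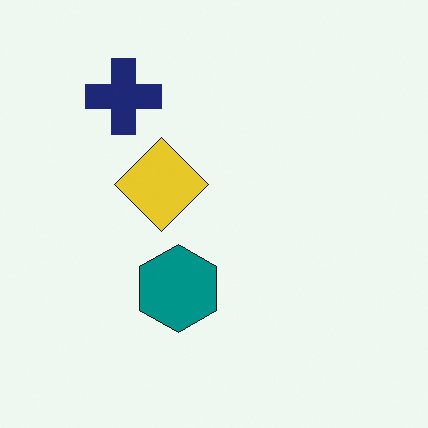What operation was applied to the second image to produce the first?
The transformation is: flipped vertically (top ↔ bottom).

The navy cross is in the top-left of the second image and the bottom-left of the first — shapes on opposite sides of the horizontal midline have swapped in a mirror flip.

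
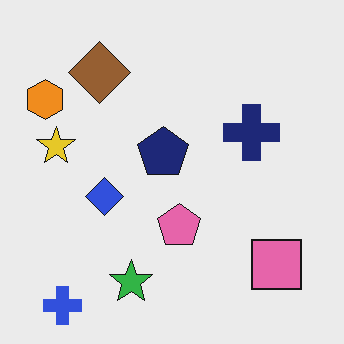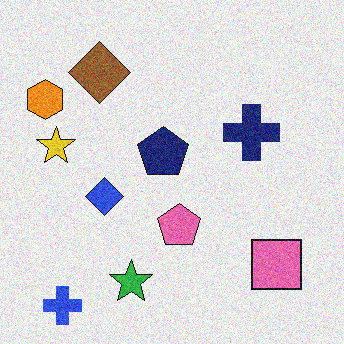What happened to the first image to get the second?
It was degraded with moderate additive noise.

Random speckle covers the whole image, including the flat background.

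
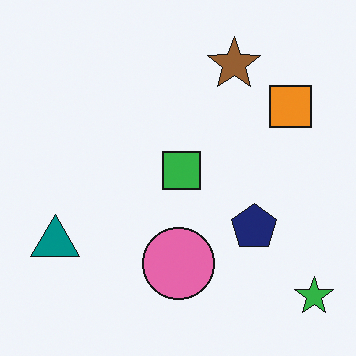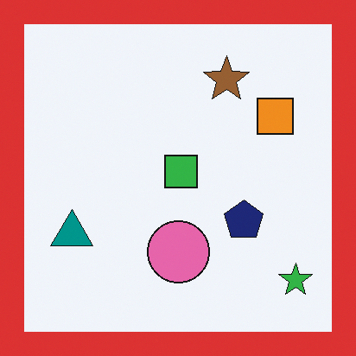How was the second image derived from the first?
The transformation is: framed with a red border.

A solid red frame runs around the edge of the second image, with the content slightly shrunk inside it.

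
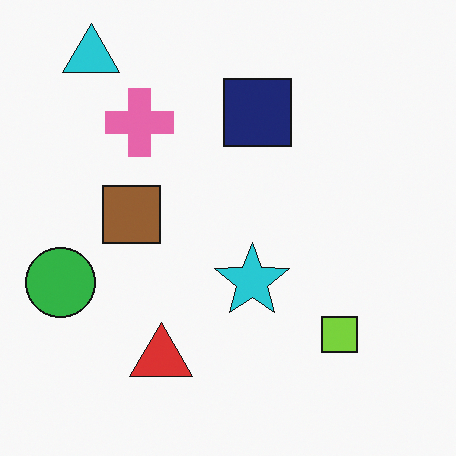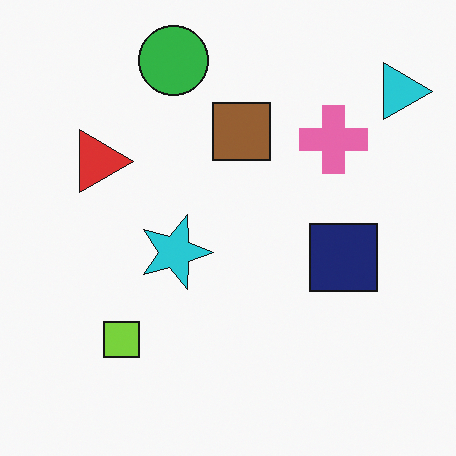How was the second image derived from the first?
The transformation is: rotated 90° clockwise.

The cyan triangle sits in the top-left of the first image and the top-right of the second — consistent with a whole-image 90° clockwise rotation.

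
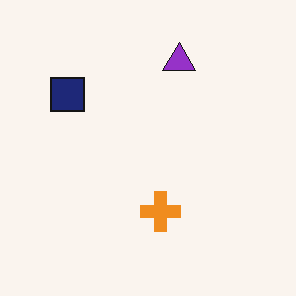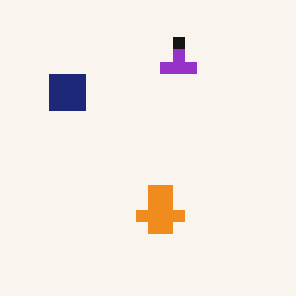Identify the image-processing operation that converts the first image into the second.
The second image is the first heavily pixelated into large blocks.

Shapes are reduced to large square blocks; fine edges and outlines are lost — a downscale-then-upscale (mosaic) effect.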